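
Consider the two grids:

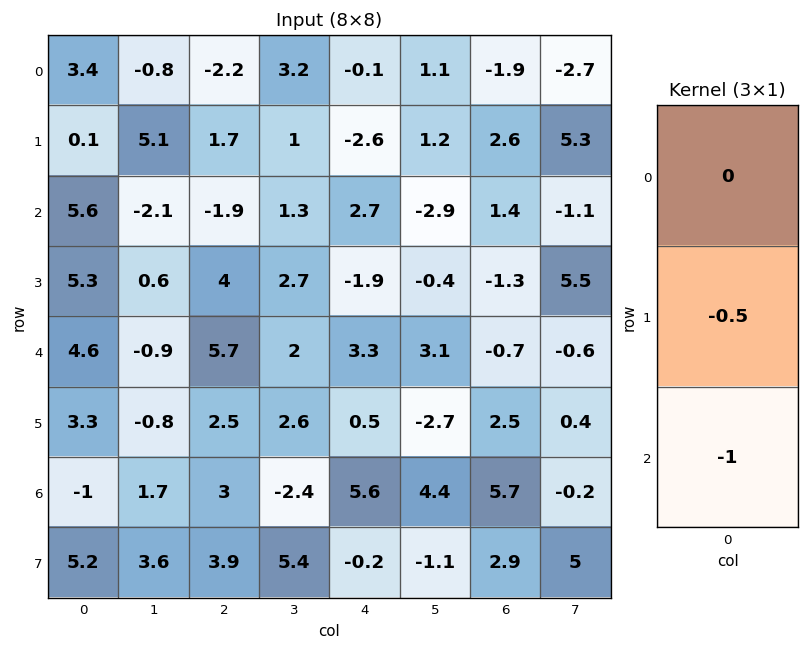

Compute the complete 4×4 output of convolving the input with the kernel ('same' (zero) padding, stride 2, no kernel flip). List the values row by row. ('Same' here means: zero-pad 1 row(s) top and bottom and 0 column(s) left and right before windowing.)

-1.8 -0.6 2.65 -1.65
-8.1 -3.05 0.55 0.6
-5.6 -5.35 -2.15 -2.15
-4.7 -5.4 -2.6 -5.75

Output[0,0]: The receptive field on the zero-padded input at this output position is [0 / 3.4 / 0.1]. Elementwise product with the kernel and sum: 3.4·-0.5 + 0.1·-1.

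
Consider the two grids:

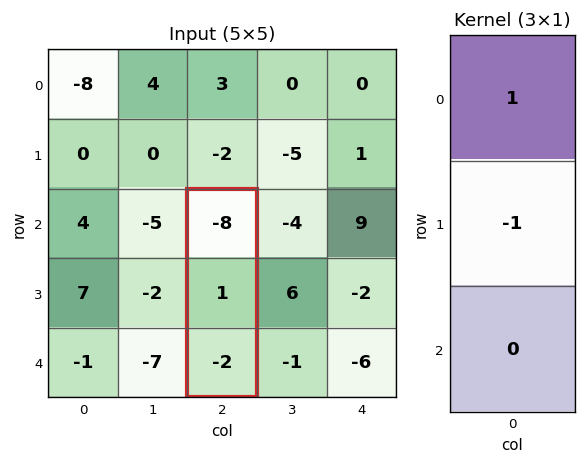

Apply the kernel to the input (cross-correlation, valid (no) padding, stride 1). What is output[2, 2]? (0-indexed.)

The receptive field on the input at this output position is [-8 / 1 / -2]. Elementwise product with the kernel and sum: -8·1 + 1·-1.

-9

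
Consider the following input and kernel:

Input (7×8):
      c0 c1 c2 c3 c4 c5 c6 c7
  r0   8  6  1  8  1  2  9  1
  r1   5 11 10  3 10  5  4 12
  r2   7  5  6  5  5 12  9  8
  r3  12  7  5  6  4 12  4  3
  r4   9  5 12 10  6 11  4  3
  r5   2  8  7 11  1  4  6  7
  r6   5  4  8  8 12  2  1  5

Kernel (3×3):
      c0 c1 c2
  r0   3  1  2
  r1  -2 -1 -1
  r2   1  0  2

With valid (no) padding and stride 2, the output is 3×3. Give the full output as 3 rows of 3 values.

20 -4 17
35 37 35
58 64 39

Output[0,0]: The receptive field on the input at this output position is [8 6 1 / 5 11 10 / 7 5 6]. Elementwise product with the kernel and sum: 8·3 + 6·1 + 1·2 + 5·-2 + 11·-1 + 10·-1 + 7·1 + 6·2.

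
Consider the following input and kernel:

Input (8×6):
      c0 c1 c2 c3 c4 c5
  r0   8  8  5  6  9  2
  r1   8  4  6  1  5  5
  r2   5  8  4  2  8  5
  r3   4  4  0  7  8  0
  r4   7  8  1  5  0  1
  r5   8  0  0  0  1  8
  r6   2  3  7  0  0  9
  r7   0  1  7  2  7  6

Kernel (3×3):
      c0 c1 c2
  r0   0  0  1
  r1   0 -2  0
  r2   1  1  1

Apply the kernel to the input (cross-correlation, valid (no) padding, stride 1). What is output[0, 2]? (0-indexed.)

The receptive field on the input at this output position is [5 6 9 / 6 1 5 / 4 2 8]. Elementwise product with the kernel and sum: 9·1 + 1·-2 + 4·1 + 2·1 + 8·1.

21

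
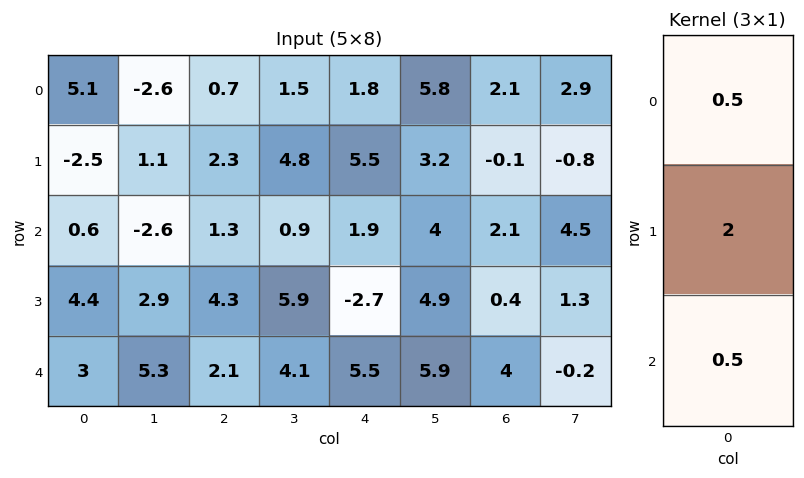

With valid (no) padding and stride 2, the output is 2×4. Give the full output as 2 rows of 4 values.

-2.15 5.6 12.85 1.9
10.6 10.3 -1.7 3.85

Output[0,0]: The receptive field on the input at this output position is [5.1 / -2.5 / 0.6]. Elementwise product with the kernel and sum: 5.1·0.5 + -2.5·2 + 0.6·0.5.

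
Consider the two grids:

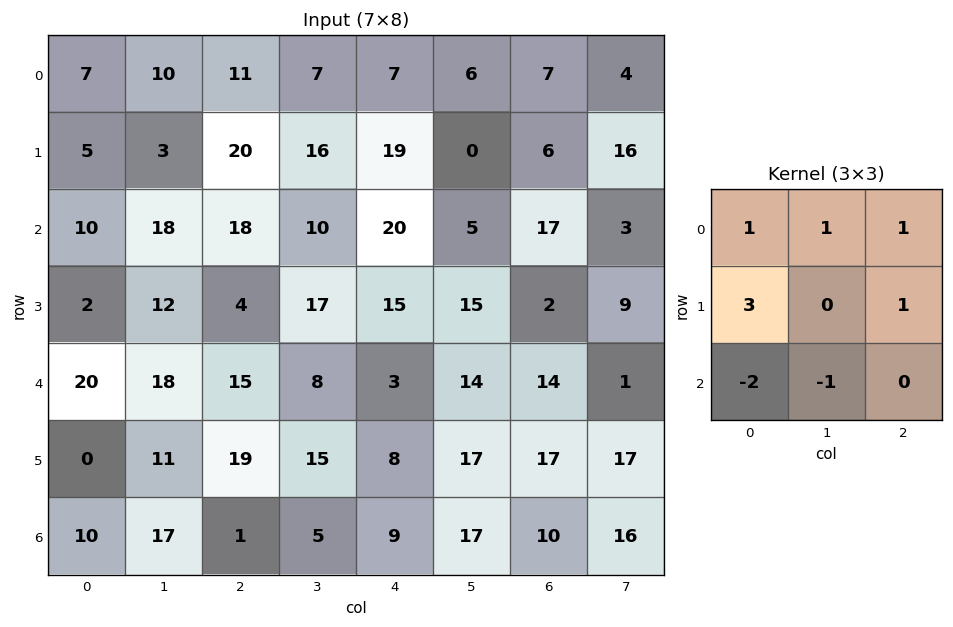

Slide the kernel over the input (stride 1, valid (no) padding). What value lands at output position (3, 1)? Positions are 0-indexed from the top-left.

The receptive field on the input at this output position is [12 4 17 / 18 15 8 / 11 19 15]. Elementwise product with the kernel and sum: 12·1 + 4·1 + 17·1 + 18·3 + 8·1 + 11·-2 + 19·-1.

54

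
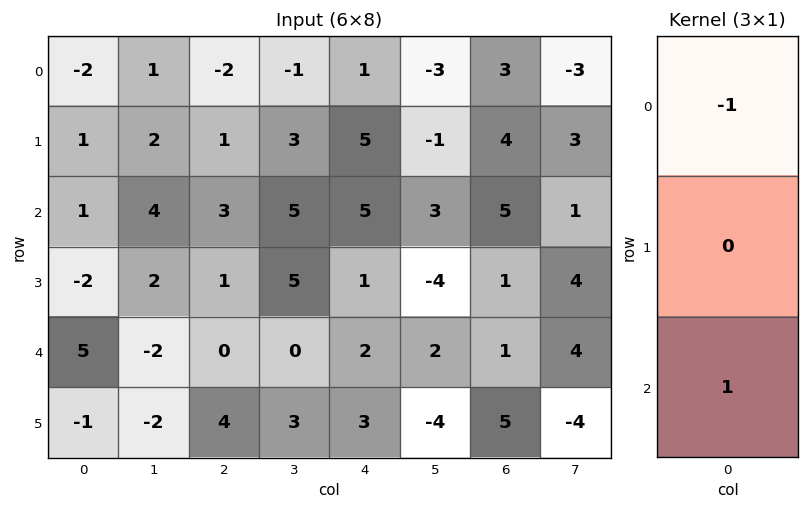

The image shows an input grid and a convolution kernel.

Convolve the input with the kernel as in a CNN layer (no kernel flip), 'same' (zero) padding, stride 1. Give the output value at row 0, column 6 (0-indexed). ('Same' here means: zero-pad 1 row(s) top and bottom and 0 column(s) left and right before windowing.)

The receptive field on the zero-padded input at this output position is [0 / 3 / 4]. Elementwise product with the kernel and sum: 0·-1 + 4·1.

4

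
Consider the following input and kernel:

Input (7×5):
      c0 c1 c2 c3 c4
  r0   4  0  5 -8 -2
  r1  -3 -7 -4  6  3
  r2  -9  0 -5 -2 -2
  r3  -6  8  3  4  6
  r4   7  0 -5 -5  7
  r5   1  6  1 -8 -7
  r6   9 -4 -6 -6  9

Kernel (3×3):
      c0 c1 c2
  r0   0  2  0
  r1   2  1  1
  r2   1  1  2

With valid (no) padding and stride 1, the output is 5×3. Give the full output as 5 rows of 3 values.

Output[0,0]: The receptive field on the input at this output position is [4 0 5 / -3 -7 -4 / -9 0 -5]. Elementwise product with the kernel and sum: 0·2 + -3·2 + -7·1 + -4·1 + -9·1 + 0·1 + -5·2.

-36 -11 -26
-29 4 17
-4 -2 16
34 -13 -21
2 -27 -17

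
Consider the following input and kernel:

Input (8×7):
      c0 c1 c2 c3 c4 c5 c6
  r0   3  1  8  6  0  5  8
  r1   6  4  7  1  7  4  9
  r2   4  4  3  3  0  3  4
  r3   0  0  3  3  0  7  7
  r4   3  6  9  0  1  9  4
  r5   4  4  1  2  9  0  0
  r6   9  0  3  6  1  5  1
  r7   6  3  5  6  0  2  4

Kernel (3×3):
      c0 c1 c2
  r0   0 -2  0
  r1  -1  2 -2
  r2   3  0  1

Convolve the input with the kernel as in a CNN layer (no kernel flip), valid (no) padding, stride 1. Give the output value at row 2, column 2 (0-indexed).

The receptive field on the input at this output position is [3 3 0 / 3 3 0 / 9 0 1]. Elementwise product with the kernel and sum: 3·-2 + 3·-1 + 3·2 + 0·-2 + 9·3 + 1·1.

25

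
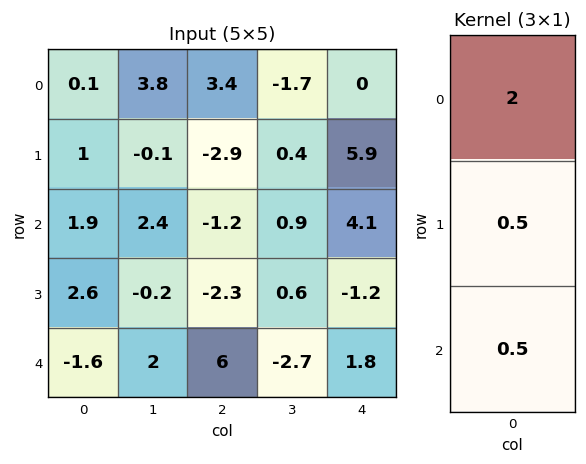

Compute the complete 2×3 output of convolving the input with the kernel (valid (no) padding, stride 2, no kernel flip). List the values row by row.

1.65 4.75 5
4.3 -0.55 8.5

Output[0,0]: The receptive field on the input at this output position is [0.1 / 1 / 1.9]. Elementwise product with the kernel and sum: 0.1·2 + 1·0.5 + 1.9·0.5.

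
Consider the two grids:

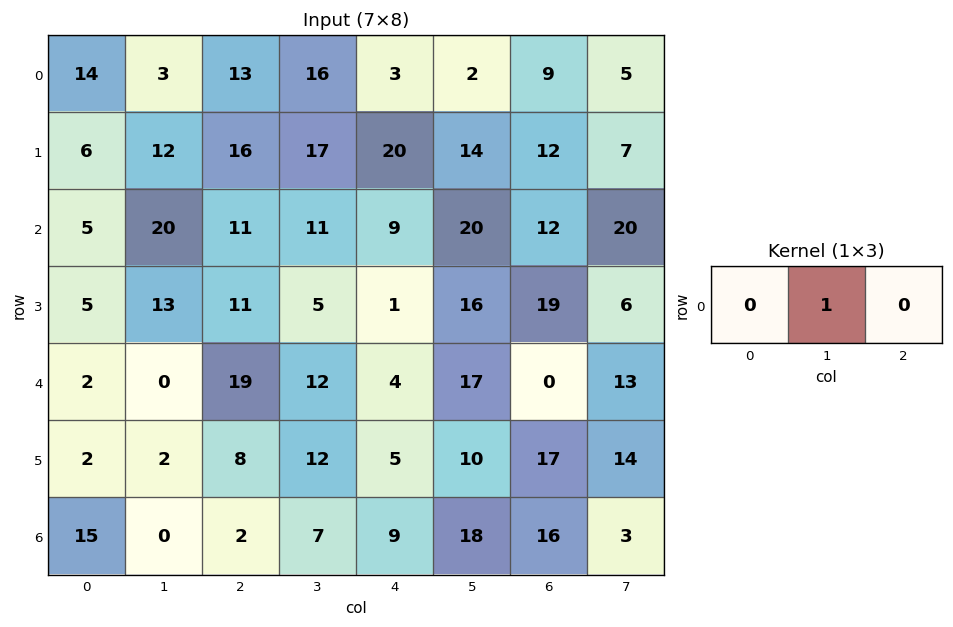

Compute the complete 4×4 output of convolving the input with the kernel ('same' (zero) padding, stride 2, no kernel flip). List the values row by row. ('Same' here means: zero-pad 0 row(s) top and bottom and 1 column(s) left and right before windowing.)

14 13 3 9
5 11 9 12
2 19 4 0
15 2 9 16

Output[0,0]: The receptive field on the zero-padded input at this output position is [0 14 3]. Elementwise product with the kernel and sum: 14·1.
Output[0,1]: The receptive field on the zero-padded input at this output position is [3 13 16]. Elementwise product with the kernel and sum: 13·1.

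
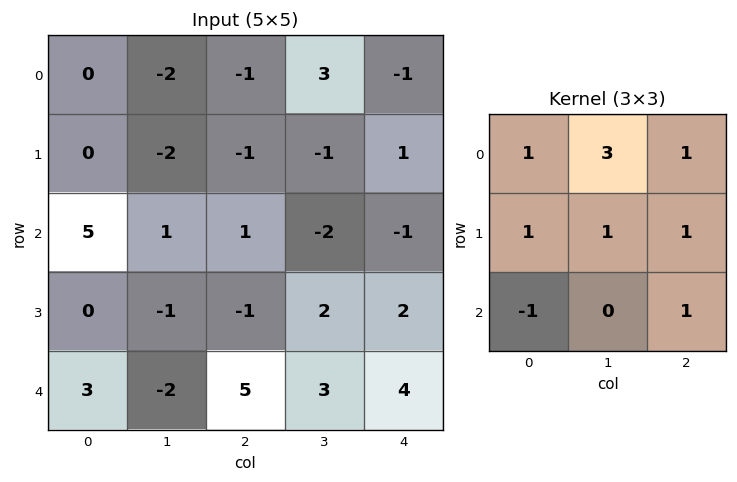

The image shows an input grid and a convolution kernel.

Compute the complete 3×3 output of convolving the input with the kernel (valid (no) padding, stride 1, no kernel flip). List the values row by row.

Output[0,0]: The receptive field on the input at this output position is [0 -2 -1 / 0 -2 -1 / 5 1 1]. Elementwise product with the kernel and sum: 0·1 + -2·3 + -1·1 + 0·1 + -2·1 + -1·1 + 5·-1 + 1·1.
Output[0,1]: The receptive field on the input at this output position is [-2 -1 3 / -2 -1 -1 / 1 1 -2]. Elementwise product with the kernel and sum: -2·1 + -1·3 + 3·1 + -2·1 + -1·1 + -1·1 + 1·-1 + -2·1.

-14 -9 4
-1 -3 -2
9 7 -4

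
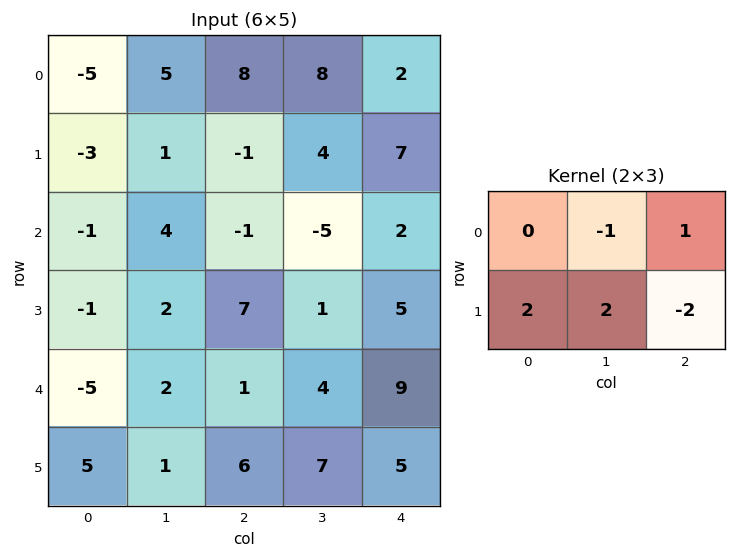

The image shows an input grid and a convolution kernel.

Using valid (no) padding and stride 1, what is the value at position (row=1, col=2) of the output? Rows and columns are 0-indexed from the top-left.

-13

The receptive field on the input at this output position is [-1 4 7 / -1 -5 2]. Elementwise product with the kernel and sum: 4·-1 + 7·1 + -1·2 + -5·2 + 2·-2.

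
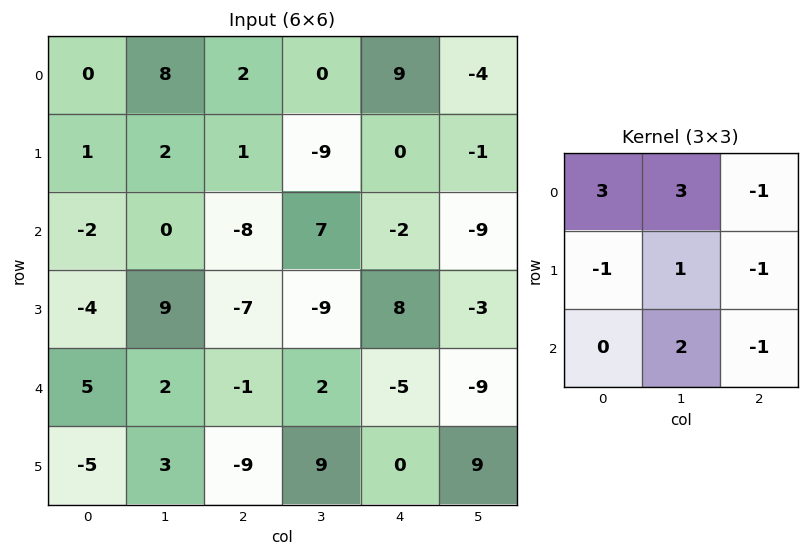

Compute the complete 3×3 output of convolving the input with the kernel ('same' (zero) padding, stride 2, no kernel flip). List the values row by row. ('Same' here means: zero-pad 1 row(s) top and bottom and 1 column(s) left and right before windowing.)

Output[0,0]: The receptive field on the zero-padded input at this output position is [0 0 0 / 0 0 8 / 0 1 2]. Elementwise product with the kernel and sum: 0·3 + 0·3 + 0·-1 + 0·-1 + 0·1 + 8·-1 + 1·2 + 2·-1.

-8 5 14
-18 -2 -7
-31 -17 -7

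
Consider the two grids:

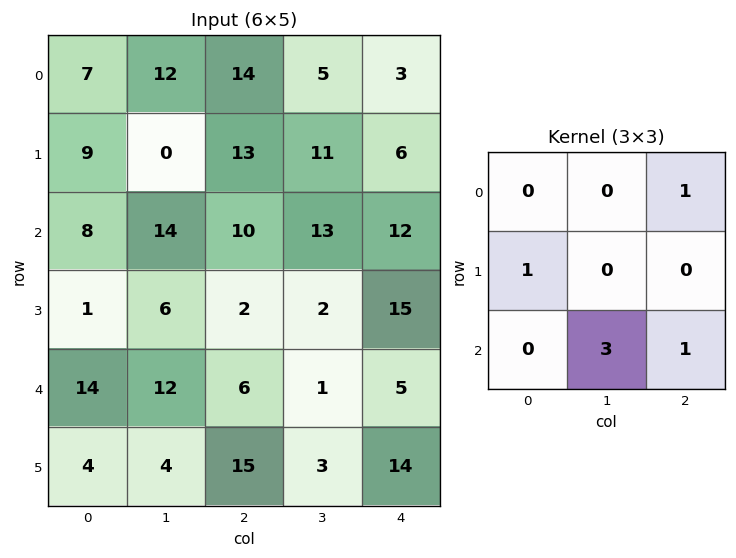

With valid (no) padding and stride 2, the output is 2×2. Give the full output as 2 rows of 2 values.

Output[0,0]: The receptive field on the input at this output position is [7 12 14 / 9 0 13 / 8 14 10]. Elementwise product with the kernel and sum: 14·1 + 9·1 + 14·3 + 10·1.
Output[0,1]: The receptive field on the input at this output position is [14 5 3 / 13 11 6 / 10 13 12]. Elementwise product with the kernel and sum: 3·1 + 13·1 + 13·3 + 12·1.

75 67
53 22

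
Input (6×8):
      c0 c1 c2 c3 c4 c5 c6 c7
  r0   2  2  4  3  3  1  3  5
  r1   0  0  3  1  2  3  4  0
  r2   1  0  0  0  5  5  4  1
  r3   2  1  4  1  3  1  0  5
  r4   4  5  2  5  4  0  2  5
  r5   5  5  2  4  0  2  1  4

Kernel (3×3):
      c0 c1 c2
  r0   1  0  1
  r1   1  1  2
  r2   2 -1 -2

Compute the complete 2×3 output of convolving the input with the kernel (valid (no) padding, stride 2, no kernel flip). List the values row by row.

14 5 16
11 7 17

Output[0,0]: The receptive field on the input at this output position is [2 2 4 / 0 0 3 / 1 0 0]. Elementwise product with the kernel and sum: 2·1 + 4·1 + 0·1 + 0·1 + 3·2 + 1·2 + 0·-1 + 0·-2.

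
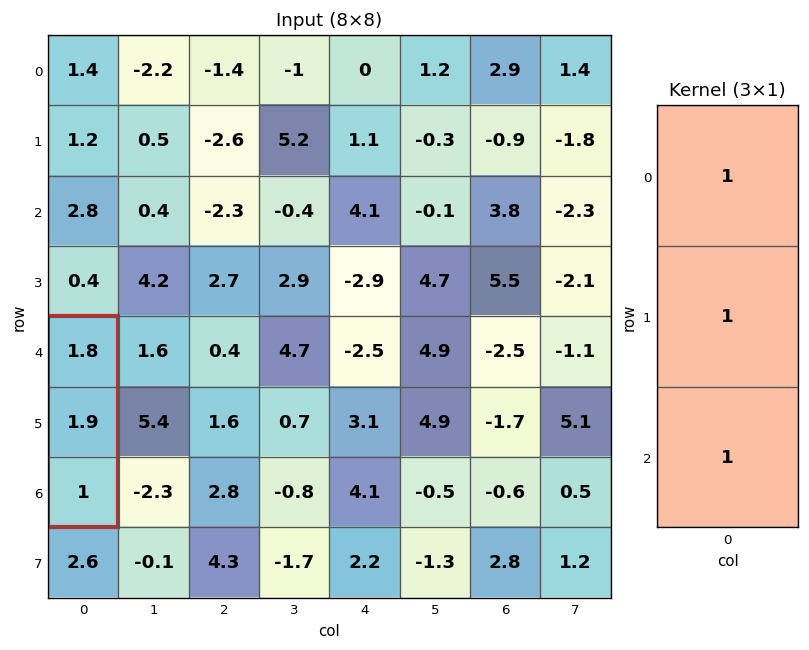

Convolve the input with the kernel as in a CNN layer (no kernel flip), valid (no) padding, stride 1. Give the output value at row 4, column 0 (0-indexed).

The receptive field on the input at this output position is [1.8 / 1.9 / 1]. Elementwise product with the kernel and sum: 1.8·1 + 1.9·1 + 1·1.

4.7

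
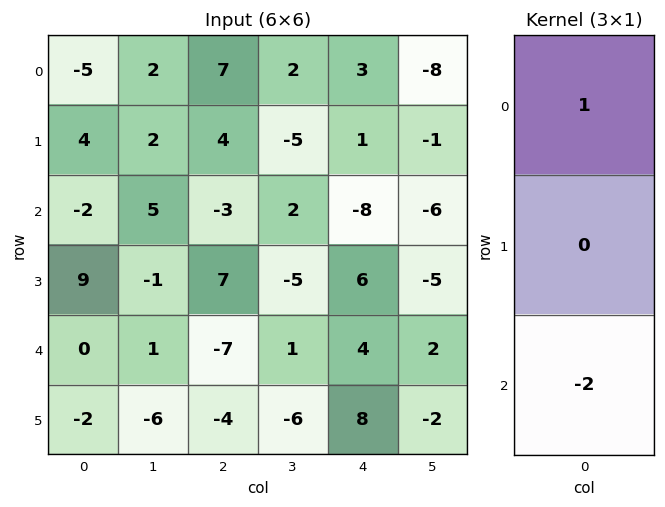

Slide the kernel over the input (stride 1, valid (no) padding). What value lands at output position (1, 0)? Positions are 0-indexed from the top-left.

-14

The receptive field on the input at this output position is [4 / -2 / 9]. Elementwise product with the kernel and sum: 4·1 + 9·-2.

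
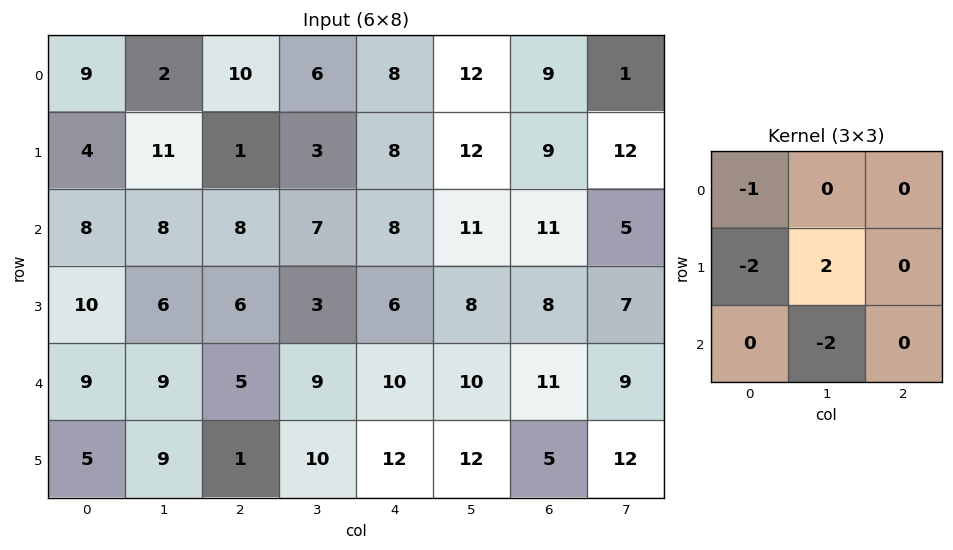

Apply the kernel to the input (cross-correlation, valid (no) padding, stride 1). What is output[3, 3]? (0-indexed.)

-25

The receptive field on the input at this output position is [3 6 8 / 9 10 10 / 10 12 12]. Elementwise product with the kernel and sum: 3·-1 + 9·-2 + 10·2 + 12·-2.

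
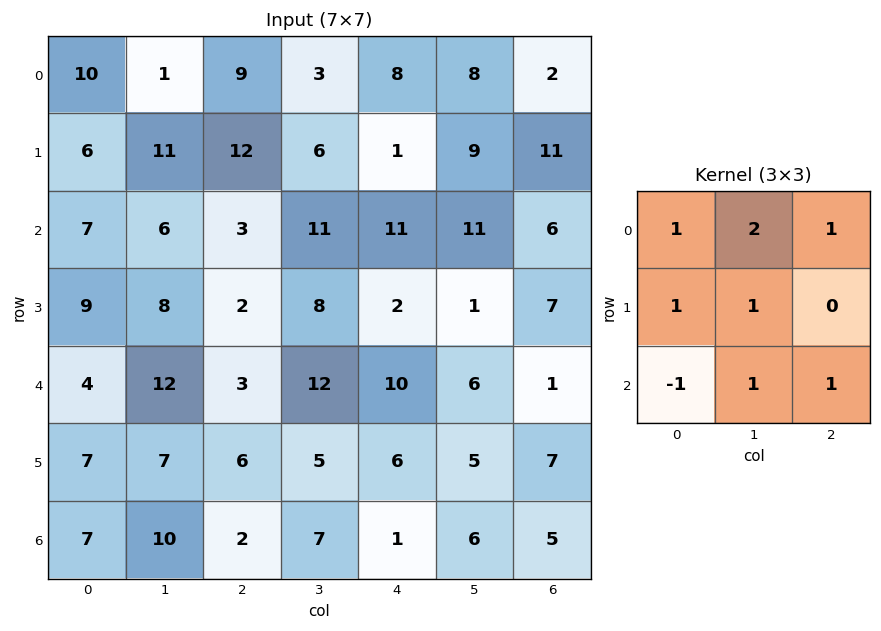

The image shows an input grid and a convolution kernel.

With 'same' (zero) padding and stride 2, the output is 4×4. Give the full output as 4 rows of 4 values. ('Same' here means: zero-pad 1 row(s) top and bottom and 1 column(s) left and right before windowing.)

27 17 15 12
47 52 34 54
44 39 41 24
28 36 30 30

Output[0,0]: The receptive field on the zero-padded input at this output position is [0 0 0 / 0 10 1 / 0 6 11]. Elementwise product with the kernel and sum: 0·1 + 0·2 + 0·1 + 0·1 + 10·1 + 0·-1 + 6·1 + 11·1.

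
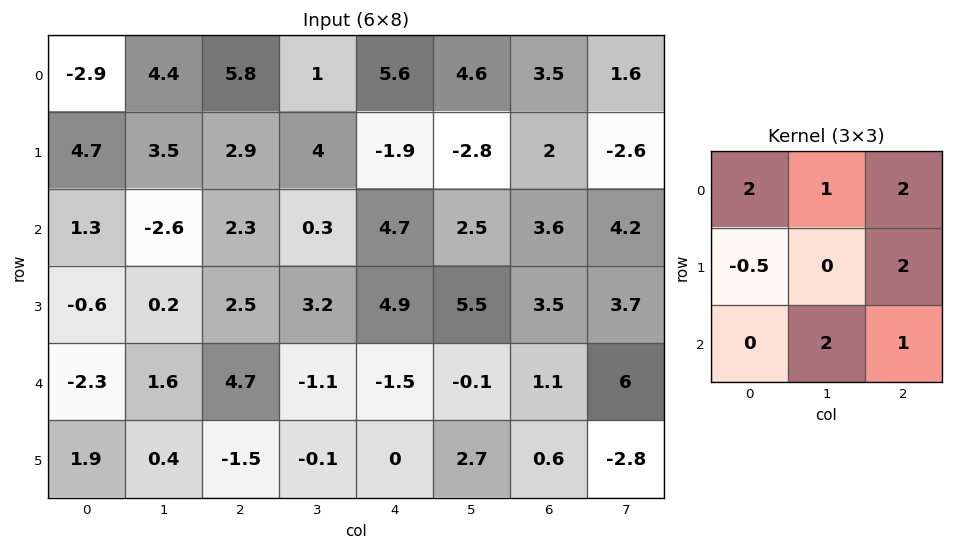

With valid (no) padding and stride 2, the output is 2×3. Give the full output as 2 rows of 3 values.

10.75 23.85 36.35
17.8 19.15 24.55

Output[0,0]: The receptive field on the input at this output position is [-2.9 4.4 5.8 / 4.7 3.5 2.9 / 1.3 -2.6 2.3]. Elementwise product with the kernel and sum: -2.9·2 + 4.4·1 + 5.8·2 + 4.7·-0.5 + 2.9·2 + -2.6·2 + 2.3·1.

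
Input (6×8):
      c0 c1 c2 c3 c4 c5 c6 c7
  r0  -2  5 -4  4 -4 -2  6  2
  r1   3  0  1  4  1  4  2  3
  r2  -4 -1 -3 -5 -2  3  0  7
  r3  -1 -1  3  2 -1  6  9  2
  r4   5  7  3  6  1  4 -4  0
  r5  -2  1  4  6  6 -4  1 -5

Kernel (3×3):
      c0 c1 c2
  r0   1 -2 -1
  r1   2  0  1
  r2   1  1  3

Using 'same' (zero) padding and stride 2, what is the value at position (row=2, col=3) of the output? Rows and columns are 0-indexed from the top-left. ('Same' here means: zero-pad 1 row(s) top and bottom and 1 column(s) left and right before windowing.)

-24

The receptive field on the zero-padded input at this output position is [6 9 2 / 4 -4 0 / -4 1 -5]. Elementwise product with the kernel and sum: 6·1 + 9·-2 + 2·-1 + 4·2 + 0·1 + -4·1 + 1·1 + -5·3.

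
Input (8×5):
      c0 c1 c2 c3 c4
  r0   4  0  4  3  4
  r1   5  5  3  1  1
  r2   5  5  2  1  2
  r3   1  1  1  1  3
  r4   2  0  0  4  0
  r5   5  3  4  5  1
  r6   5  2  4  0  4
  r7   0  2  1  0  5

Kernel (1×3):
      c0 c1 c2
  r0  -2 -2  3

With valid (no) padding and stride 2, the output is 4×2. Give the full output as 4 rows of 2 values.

4 -2
-14 0
-4 -8
-2 4

Output[0,0]: The receptive field on the input at this output position is [4 0 4]. Elementwise product with the kernel and sum: 4·-2 + 0·-2 + 4·3.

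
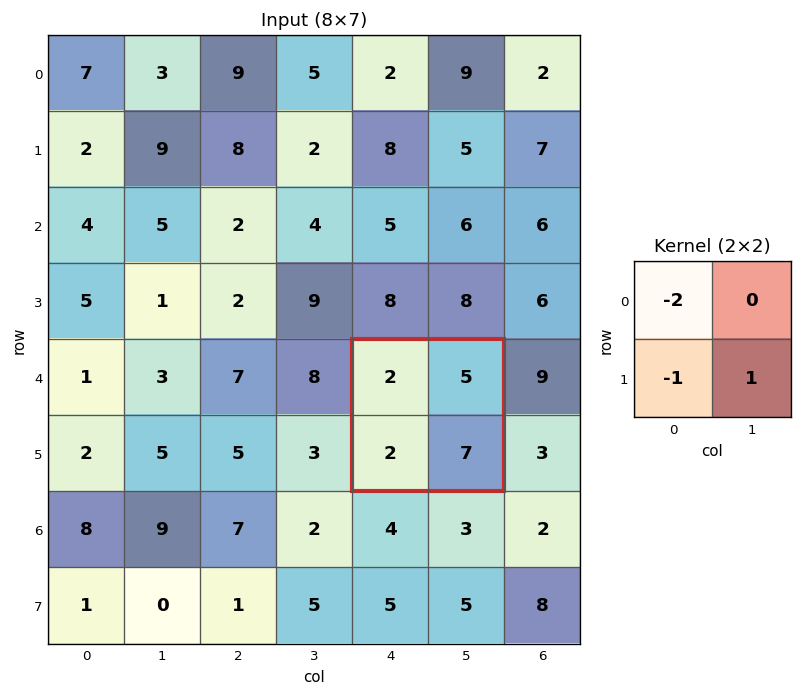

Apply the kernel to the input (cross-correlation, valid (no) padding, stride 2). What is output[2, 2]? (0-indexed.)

1

The receptive field on the input at this output position is [2 5 / 2 7]. Elementwise product with the kernel and sum: 2·-2 + 2·-1 + 7·1.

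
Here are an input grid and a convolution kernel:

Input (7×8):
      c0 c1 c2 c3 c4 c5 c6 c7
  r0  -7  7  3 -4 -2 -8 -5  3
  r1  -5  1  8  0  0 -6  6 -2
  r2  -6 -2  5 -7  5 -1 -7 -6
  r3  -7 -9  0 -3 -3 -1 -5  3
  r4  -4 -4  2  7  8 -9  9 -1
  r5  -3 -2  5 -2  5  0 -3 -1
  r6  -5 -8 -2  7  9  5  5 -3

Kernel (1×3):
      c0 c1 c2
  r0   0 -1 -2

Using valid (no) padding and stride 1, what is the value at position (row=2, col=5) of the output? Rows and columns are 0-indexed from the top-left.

The receptive field on the input at this output position is [-1 -7 -6]. Elementwise product with the kernel and sum: -7·-1 + -6·-2.

19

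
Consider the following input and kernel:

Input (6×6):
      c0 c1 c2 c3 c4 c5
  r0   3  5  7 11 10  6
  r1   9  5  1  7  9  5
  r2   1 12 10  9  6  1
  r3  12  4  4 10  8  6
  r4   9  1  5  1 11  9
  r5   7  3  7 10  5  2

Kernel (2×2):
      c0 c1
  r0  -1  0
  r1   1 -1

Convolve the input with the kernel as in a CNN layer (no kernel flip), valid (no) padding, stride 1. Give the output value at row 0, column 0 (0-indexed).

The receptive field on the input at this output position is [3 5 / 9 5]. Elementwise product with the kernel and sum: 3·-1 + 9·1 + 5·-1.

1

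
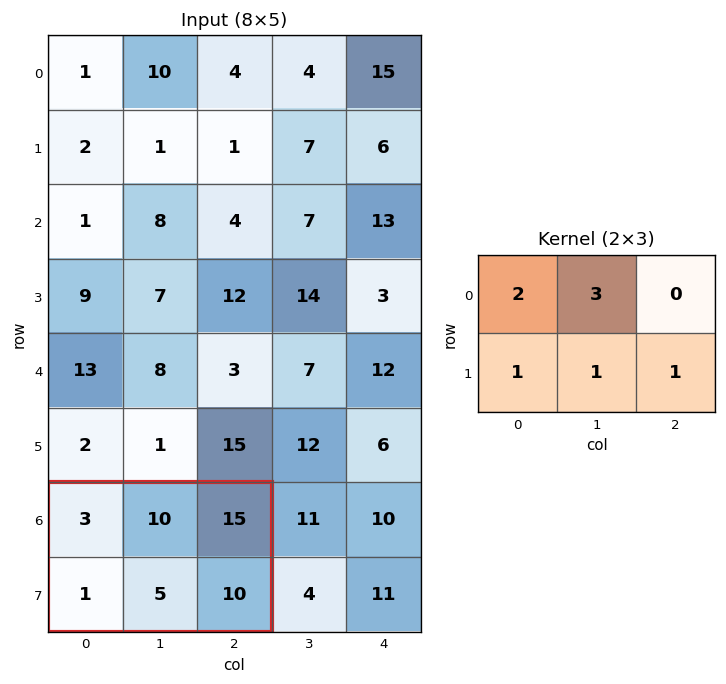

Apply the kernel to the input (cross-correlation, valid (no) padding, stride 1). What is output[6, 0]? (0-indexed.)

The receptive field on the input at this output position is [3 10 15 / 1 5 10]. Elementwise product with the kernel and sum: 3·2 + 10·3 + 1·1 + 5·1 + 10·1.

52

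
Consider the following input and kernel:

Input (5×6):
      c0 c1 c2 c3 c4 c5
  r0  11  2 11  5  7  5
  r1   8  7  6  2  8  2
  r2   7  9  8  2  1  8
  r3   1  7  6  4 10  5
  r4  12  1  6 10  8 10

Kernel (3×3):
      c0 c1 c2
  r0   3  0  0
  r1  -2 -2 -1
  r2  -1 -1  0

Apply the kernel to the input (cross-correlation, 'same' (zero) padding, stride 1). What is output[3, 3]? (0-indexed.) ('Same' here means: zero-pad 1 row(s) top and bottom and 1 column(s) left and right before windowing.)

The receptive field on the zero-padded input at this output position is [8 2 1 / 6 4 10 / 6 10 8]. Elementwise product with the kernel and sum: 8·3 + 6·-2 + 4·-2 + 10·-1 + 6·-1 + 10·-1.

-22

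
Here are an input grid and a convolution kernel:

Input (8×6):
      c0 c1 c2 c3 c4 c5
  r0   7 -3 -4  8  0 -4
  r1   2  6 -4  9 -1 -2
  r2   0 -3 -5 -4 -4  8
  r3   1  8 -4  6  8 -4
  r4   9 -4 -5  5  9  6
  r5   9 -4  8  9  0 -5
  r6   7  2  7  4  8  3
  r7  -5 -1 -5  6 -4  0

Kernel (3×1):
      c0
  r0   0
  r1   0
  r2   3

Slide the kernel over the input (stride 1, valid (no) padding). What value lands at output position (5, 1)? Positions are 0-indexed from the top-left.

The receptive field on the input at this output position is [-4 / 2 / -1]. Elementwise product with the kernel and sum: -1·3.

-3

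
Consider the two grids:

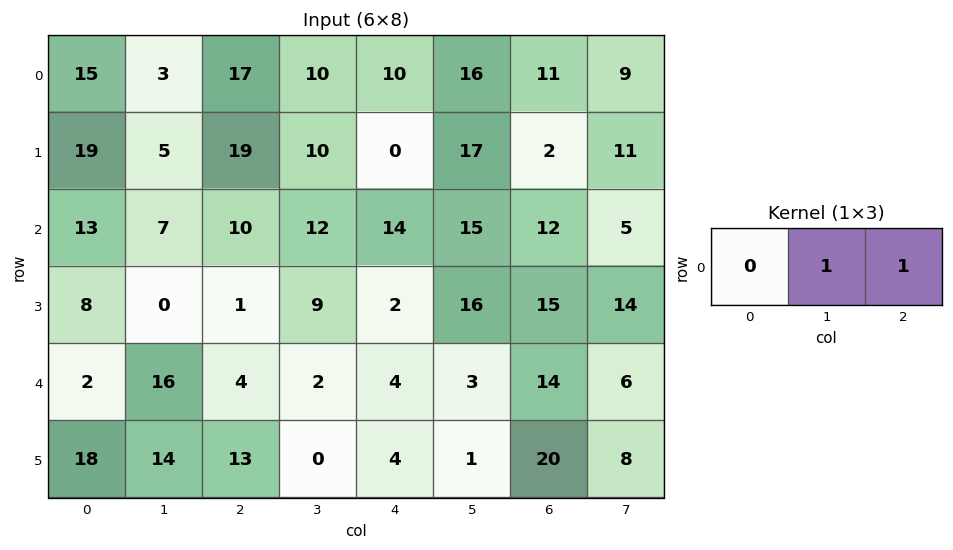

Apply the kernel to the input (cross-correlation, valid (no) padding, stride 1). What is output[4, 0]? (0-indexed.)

20

The receptive field on the input at this output position is [2 16 4]. Elementwise product with the kernel and sum: 16·1 + 4·1.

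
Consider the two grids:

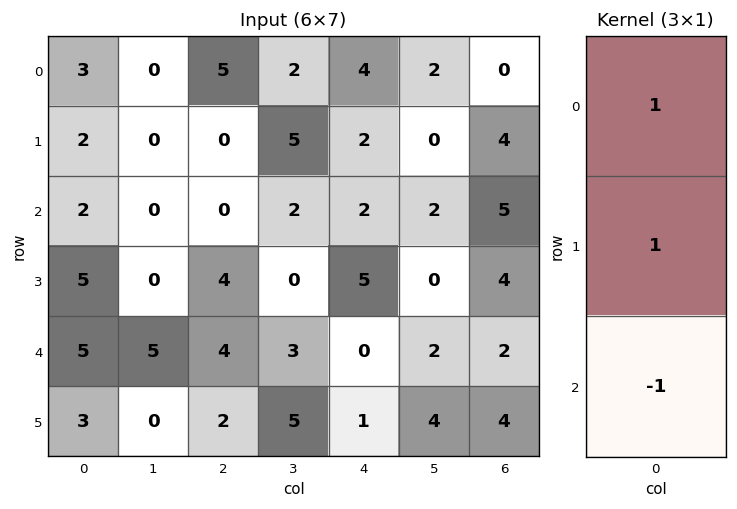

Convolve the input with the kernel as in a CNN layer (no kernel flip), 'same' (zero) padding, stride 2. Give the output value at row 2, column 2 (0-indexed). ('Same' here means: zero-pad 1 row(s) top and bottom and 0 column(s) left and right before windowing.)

4

The receptive field on the zero-padded input at this output position is [5 / 0 / 1]. Elementwise product with the kernel and sum: 5·1 + 0·1 + 1·-1.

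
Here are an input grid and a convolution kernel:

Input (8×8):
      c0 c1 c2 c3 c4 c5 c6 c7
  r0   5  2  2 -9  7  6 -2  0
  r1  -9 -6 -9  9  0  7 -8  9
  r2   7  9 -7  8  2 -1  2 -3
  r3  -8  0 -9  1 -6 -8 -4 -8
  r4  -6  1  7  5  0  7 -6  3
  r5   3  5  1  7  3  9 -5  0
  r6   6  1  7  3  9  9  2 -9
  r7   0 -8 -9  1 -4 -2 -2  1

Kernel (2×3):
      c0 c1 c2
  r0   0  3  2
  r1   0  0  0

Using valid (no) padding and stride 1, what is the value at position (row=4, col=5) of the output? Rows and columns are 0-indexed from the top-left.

-12

The receptive field on the input at this output position is [7 -6 3 / 9 -5 0]. Elementwise product with the kernel and sum: -6·3 + 3·2.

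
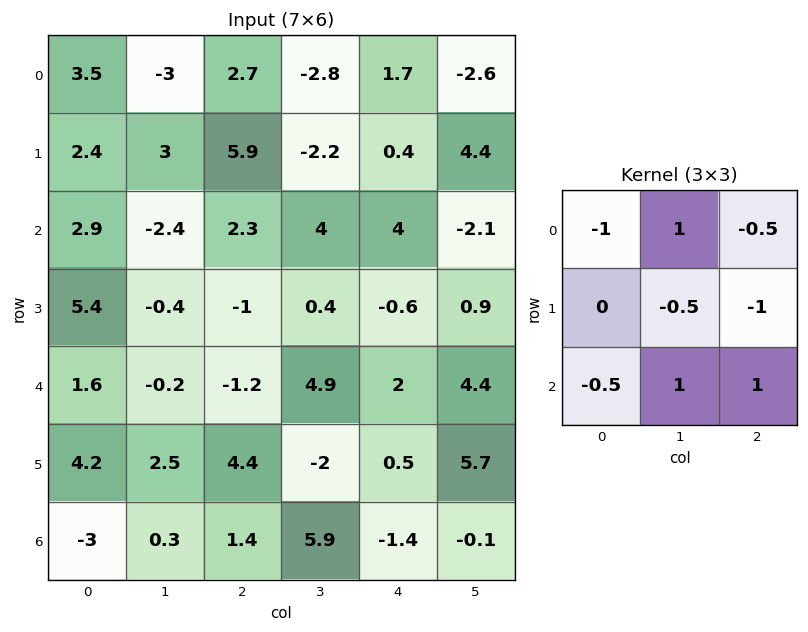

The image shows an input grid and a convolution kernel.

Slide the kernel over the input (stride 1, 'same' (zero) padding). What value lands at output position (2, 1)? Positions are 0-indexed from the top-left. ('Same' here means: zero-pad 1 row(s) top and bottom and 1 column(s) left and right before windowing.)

-7.55

The receptive field on the zero-padded input at this output position is [2.4 3 5.9 / 2.9 -2.4 2.3 / 5.4 -0.4 -1]. Elementwise product with the kernel and sum: 2.4·-1 + 3·1 + 5.9·-0.5 + -2.4·-0.5 + 2.3·-1 + 5.4·-0.5 + -0.4·1 + -1·1.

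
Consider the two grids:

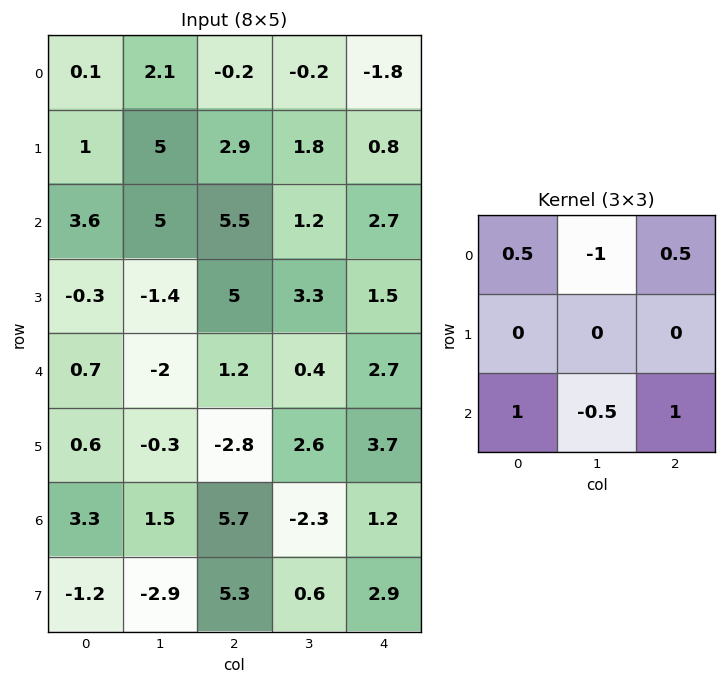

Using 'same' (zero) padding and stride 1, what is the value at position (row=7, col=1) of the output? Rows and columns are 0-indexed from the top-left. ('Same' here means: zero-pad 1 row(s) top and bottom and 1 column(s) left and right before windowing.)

The receptive field on the zero-padded input at this output position is [3.3 1.5 5.7 / -1.2 -2.9 5.3 / 0 0 0]. Elementwise product with the kernel and sum: 3.3·0.5 + 1.5·-1 + 5.7·0.5 + 0·1 + 0·-0.5 + 0·1.

3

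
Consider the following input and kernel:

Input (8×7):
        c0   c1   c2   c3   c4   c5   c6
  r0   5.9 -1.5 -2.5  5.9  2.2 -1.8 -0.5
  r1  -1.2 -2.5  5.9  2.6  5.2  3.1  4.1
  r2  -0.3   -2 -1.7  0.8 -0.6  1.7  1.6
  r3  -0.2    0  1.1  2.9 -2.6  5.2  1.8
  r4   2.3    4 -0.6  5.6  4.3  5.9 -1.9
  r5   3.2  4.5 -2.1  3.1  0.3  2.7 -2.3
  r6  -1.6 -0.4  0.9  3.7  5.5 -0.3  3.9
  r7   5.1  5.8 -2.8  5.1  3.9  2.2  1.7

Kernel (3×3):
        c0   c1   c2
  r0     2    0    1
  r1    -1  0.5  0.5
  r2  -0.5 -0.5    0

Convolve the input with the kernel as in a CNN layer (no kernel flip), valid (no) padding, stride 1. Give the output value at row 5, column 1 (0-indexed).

13.3

The receptive field on the input at this output position is [4.5 -2.1 3.1 / -0.4 0.9 3.7 / 5.8 -2.8 5.1]. Elementwise product with the kernel and sum: 4.5·2 + 3.1·1 + -0.4·-1 + 0.9·0.5 + 3.7·0.5 + 5.8·-0.5 + -2.8·-0.5.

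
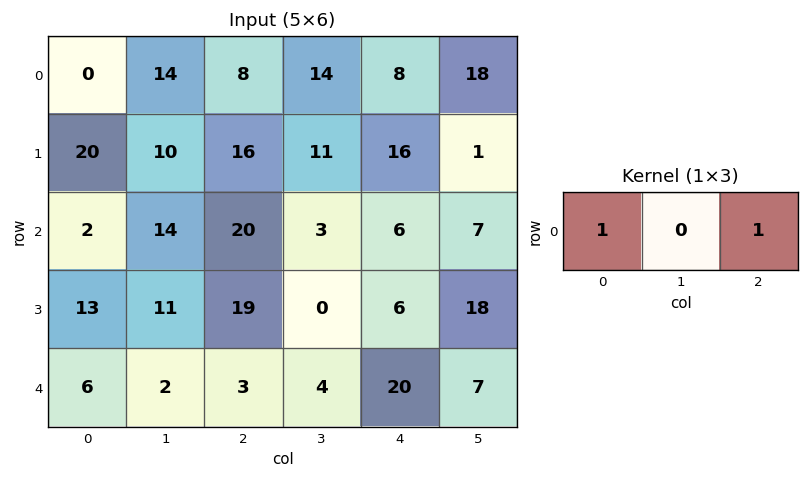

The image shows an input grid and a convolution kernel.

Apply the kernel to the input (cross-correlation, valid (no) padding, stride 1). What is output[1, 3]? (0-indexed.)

12

The receptive field on the input at this output position is [11 16 1]. Elementwise product with the kernel and sum: 11·1 + 1·1.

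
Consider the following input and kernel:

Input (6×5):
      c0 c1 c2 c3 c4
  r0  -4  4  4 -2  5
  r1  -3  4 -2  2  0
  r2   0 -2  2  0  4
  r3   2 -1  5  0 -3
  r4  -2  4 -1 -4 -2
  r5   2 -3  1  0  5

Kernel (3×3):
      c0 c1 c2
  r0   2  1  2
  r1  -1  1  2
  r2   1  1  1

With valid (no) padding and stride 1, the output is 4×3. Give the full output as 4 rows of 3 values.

Output[0,0]: The receptive field on the input at this output position is [-4 4 4 / -3 4 -2 / 0 -2 2]. Elementwise product with the kernel and sum: -4·2 + 4·1 + 4·2 + -3·-1 + 4·1 + -2·2 + 0·1 + -2·1 + 2·1.

7 6 26
2 18 6
10 3 -6
17 -12 3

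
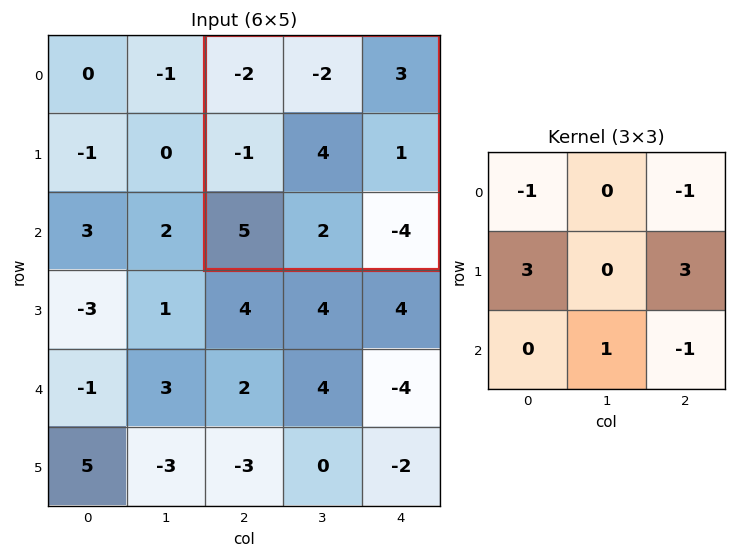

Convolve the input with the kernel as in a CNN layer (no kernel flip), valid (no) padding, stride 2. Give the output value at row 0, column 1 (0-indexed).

5

The receptive field on the input at this output position is [-2 -2 3 / -1 4 1 / 5 2 -4]. Elementwise product with the kernel and sum: -2·-1 + 3·-1 + -1·3 + 1·3 + 2·1 + -4·-1.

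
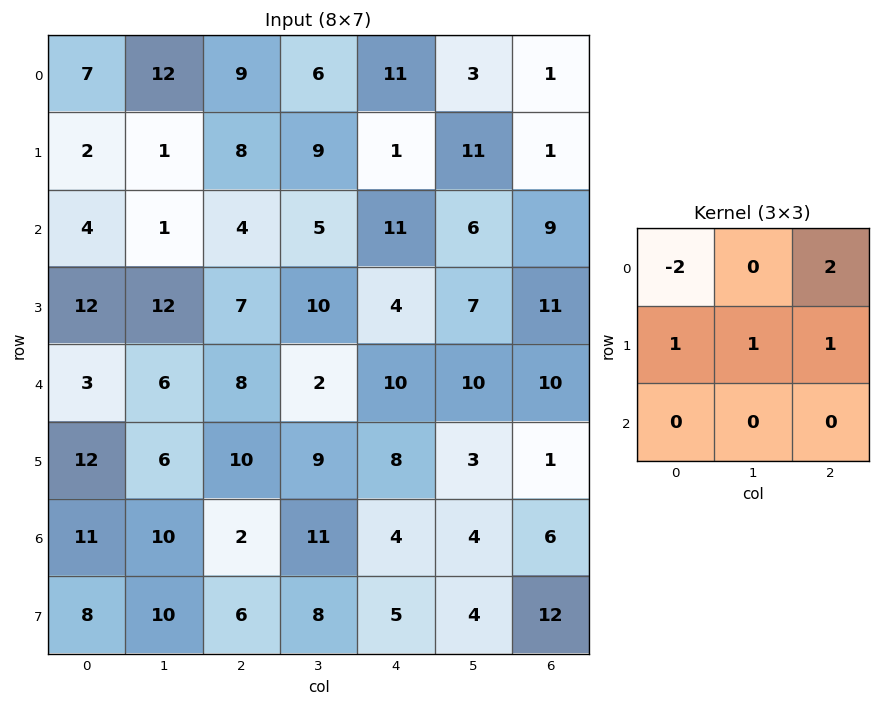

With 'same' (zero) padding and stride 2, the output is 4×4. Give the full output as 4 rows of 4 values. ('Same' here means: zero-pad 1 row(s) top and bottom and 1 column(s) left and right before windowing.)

19 27 20 4
7 26 26 -7
33 12 16 6
33 29 7 4

Output[0,0]: The receptive field on the zero-padded input at this output position is [0 0 0 / 0 7 12 / 0 2 1]. Elementwise product with the kernel and sum: 0·-2 + 0·2 + 0·1 + 7·1 + 12·1.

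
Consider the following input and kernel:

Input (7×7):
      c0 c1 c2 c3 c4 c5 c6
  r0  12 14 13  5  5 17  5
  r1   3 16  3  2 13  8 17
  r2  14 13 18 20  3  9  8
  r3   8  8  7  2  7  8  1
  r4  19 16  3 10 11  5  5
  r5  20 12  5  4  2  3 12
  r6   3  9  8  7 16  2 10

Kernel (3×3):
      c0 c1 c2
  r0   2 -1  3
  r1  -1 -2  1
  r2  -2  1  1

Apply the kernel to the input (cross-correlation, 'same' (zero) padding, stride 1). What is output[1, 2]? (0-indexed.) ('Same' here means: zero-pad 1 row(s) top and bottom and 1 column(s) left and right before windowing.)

The receptive field on the zero-padded input at this output position is [14 13 5 / 16 3 2 / 13 18 20]. Elementwise product with the kernel and sum: 14·2 + 13·-1 + 5·3 + 16·-1 + 3·-2 + 2·1 + 13·-2 + 18·1 + 20·1.

22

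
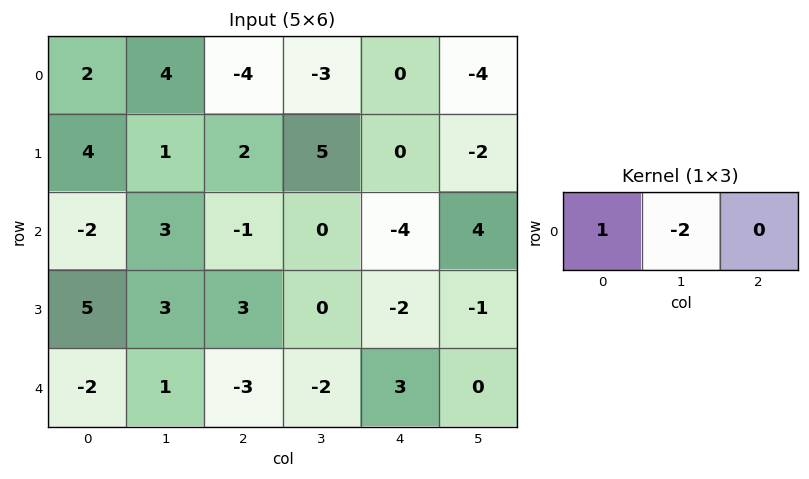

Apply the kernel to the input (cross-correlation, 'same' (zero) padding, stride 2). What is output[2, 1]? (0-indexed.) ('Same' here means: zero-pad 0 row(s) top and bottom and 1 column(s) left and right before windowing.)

The receptive field on the zero-padded input at this output position is [1 -3 -2]. Elementwise product with the kernel and sum: 1·1 + -3·-2.

7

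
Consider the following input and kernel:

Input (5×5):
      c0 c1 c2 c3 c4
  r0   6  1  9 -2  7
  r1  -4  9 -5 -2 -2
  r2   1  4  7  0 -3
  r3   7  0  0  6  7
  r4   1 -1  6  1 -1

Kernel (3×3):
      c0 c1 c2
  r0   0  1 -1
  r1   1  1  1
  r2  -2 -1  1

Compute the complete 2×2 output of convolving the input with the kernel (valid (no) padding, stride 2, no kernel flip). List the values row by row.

Output[0,0]: The receptive field on the input at this output position is [6 1 9 / -4 9 -5 / 1 4 7]. Elementwise product with the kernel and sum: 1·1 + 9·-1 + -4·1 + 9·1 + -5·1 + 1·-2 + 4·-1 + 7·1.

-7 -35
9 2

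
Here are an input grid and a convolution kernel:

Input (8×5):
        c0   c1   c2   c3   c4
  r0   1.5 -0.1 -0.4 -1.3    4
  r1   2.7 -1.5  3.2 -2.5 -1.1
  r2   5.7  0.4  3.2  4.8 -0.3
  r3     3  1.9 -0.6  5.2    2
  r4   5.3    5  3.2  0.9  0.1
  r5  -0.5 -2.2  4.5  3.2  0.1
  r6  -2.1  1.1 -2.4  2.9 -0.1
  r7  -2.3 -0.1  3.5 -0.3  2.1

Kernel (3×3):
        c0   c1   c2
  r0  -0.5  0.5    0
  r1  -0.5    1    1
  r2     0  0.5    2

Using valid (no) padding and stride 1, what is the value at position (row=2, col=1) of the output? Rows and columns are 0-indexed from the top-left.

The receptive field on the input at this output position is [0.4 3.2 4.8 / 1.9 -0.6 5.2 / 5 3.2 0.9]. Elementwise product with the kernel and sum: 0.4·-0.5 + 3.2·0.5 + 1.9·-0.5 + -0.6·1 + 5.2·1 + 3.2·0.5 + 0.9·2.

8.45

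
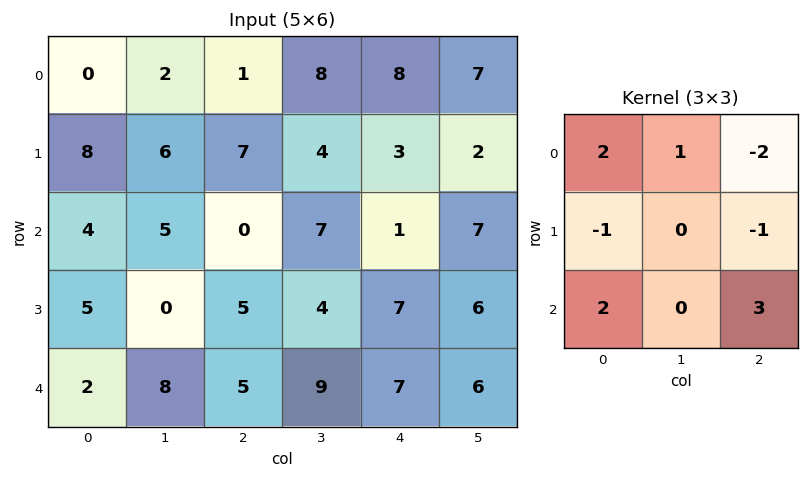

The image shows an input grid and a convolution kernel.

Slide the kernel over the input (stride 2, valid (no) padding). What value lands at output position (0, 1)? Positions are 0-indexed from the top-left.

-13

The receptive field on the input at this output position is [1 8 8 / 7 4 3 / 0 7 1]. Elementwise product with the kernel and sum: 1·2 + 8·1 + 8·-2 + 7·-1 + 3·-1 + 0·2 + 1·3.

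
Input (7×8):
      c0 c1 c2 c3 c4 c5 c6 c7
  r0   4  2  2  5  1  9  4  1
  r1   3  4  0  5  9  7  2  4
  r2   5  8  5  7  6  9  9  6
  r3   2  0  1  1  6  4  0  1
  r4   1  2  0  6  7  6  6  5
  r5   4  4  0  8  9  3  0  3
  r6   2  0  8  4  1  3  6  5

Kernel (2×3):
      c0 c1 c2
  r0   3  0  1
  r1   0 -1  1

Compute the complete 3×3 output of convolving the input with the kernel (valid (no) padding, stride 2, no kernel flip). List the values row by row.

Output[0,0]: The receptive field on the input at this output position is [4 2 2 / 3 4 0]. Elementwise product with the kernel and sum: 4·3 + 2·1 + 4·-1 + 0·1.
Output[0,1]: The receptive field on the input at this output position is [2 5 1 / 0 5 9]. Elementwise product with the kernel and sum: 2·3 + 1·1 + 5·-1 + 9·1.

10 11 2
21 26 23
-1 8 24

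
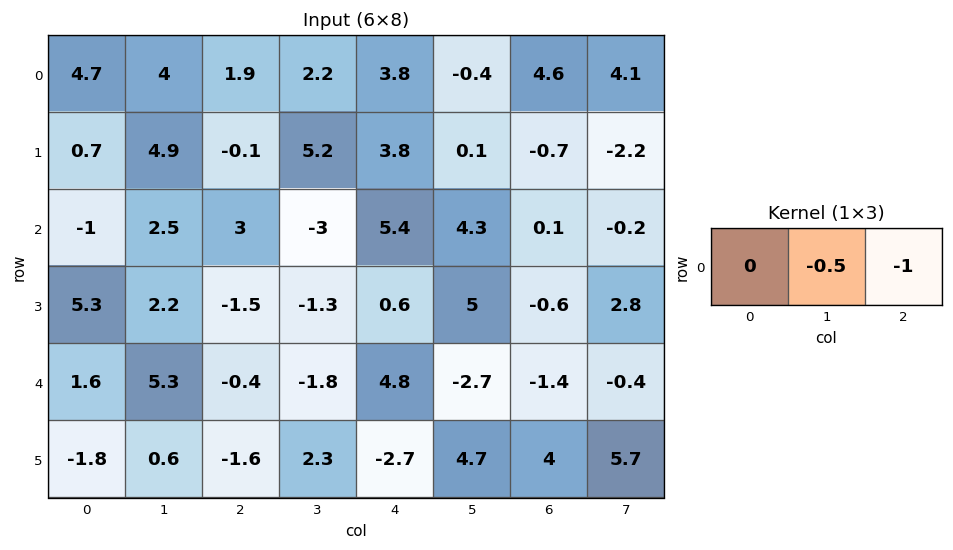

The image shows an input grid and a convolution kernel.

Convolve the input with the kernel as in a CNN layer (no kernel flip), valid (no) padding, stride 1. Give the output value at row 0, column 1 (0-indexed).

The receptive field on the input at this output position is [4 1.9 2.2]. Elementwise product with the kernel and sum: 1.9·-0.5 + 2.2·-1.

-3.15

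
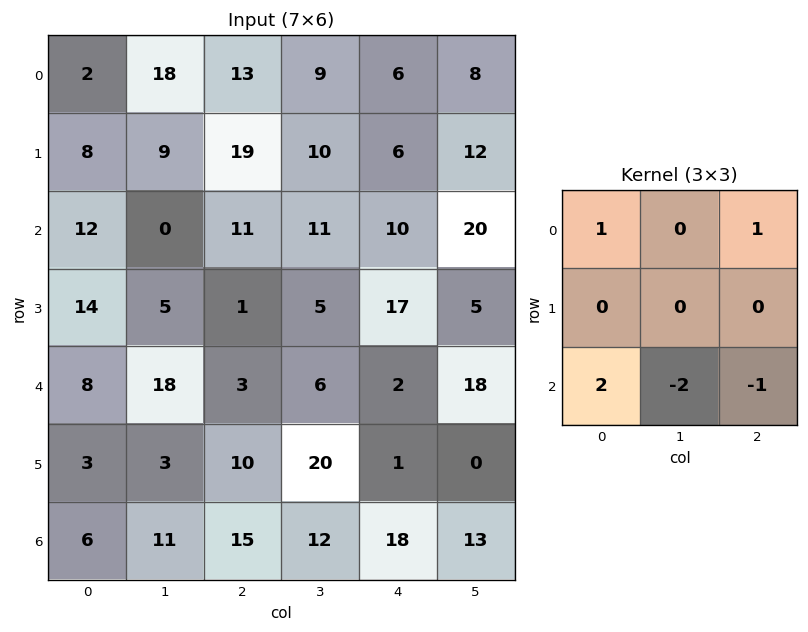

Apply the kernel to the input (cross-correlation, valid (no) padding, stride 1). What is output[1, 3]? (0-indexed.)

The receptive field on the input at this output position is [10 6 12 / 11 10 20 / 5 17 5]. Elementwise product with the kernel and sum: 10·1 + 12·1 + 5·2 + 17·-2 + 5·-1.

-7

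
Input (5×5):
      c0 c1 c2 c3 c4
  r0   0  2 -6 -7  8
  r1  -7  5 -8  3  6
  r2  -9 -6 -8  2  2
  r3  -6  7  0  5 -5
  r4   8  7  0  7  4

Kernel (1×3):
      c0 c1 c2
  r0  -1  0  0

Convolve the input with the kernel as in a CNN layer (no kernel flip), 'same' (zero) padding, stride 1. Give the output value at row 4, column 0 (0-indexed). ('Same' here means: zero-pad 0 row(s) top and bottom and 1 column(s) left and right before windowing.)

0

The receptive field on the zero-padded input at this output position is [0 8 7]. Elementwise product with the kernel and sum: 0·-1.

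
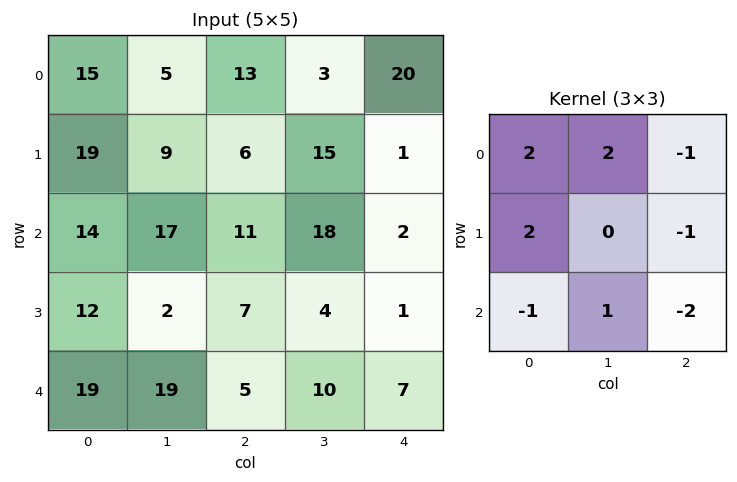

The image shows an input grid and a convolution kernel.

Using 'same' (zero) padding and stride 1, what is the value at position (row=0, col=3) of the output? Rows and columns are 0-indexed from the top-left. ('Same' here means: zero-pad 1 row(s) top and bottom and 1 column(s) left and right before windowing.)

The receptive field on the zero-padded input at this output position is [0 0 0 / 13 3 20 / 6 15 1]. Elementwise product with the kernel and sum: 0·2 + 0·2 + 0·-1 + 13·2 + 20·-1 + 6·-1 + 15·1 + 1·-2.

13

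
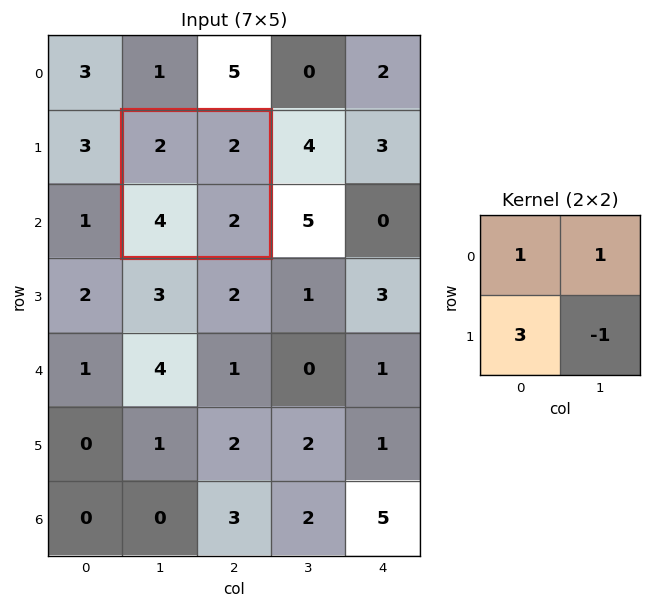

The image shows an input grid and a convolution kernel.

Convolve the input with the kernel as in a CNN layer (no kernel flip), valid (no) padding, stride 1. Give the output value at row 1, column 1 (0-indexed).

14

The receptive field on the input at this output position is [2 2 / 4 2]. Elementwise product with the kernel and sum: 2·1 + 2·1 + 4·3 + 2·-1.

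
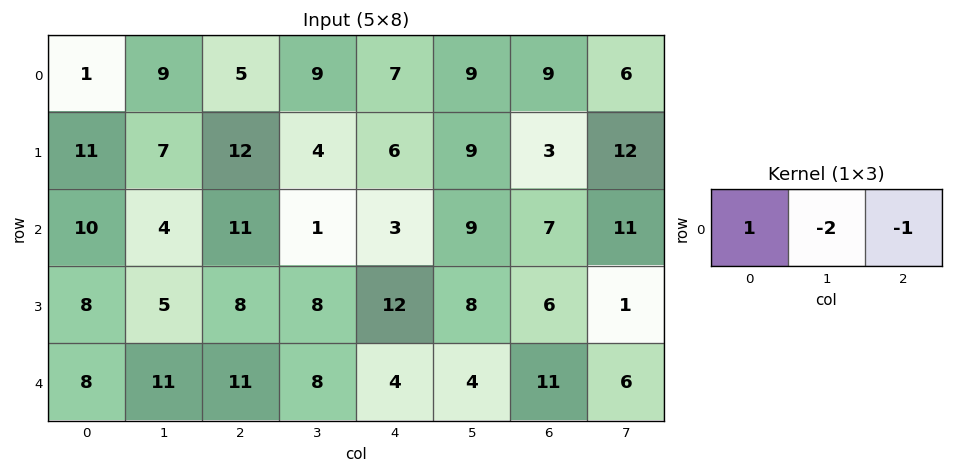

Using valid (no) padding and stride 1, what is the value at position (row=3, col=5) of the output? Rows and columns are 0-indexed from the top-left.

The receptive field on the input at this output position is [8 6 1]. Elementwise product with the kernel and sum: 8·1 + 6·-2 + 1·-1.

-5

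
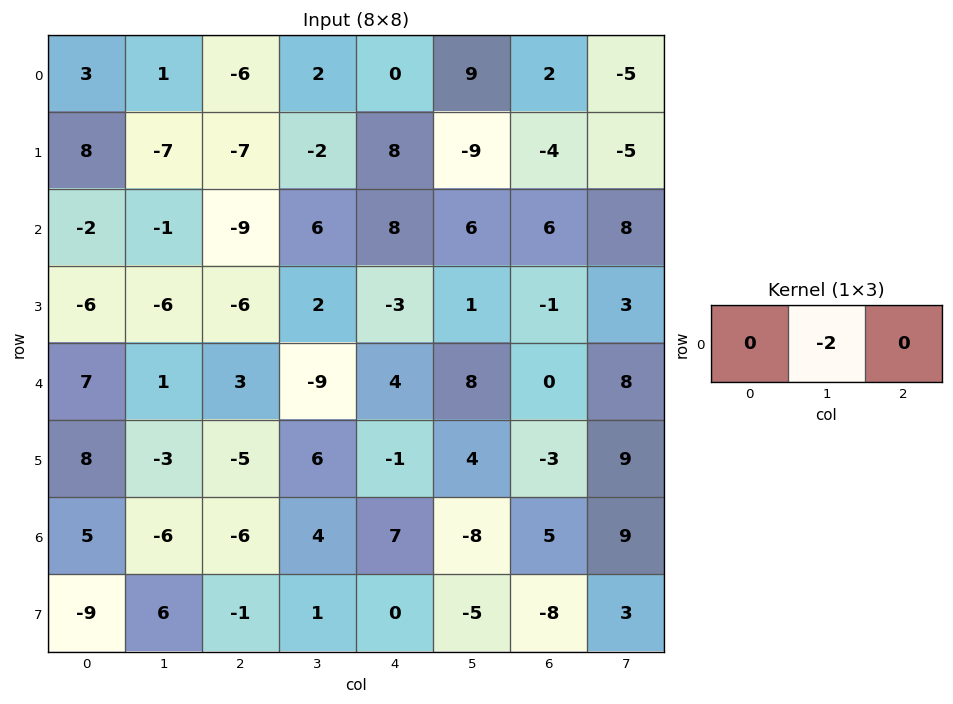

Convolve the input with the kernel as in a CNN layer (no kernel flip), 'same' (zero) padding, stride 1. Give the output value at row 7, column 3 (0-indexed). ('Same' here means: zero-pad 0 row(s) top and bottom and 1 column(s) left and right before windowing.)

-2

The receptive field on the zero-padded input at this output position is [-1 1 0]. Elementwise product with the kernel and sum: 1·-2.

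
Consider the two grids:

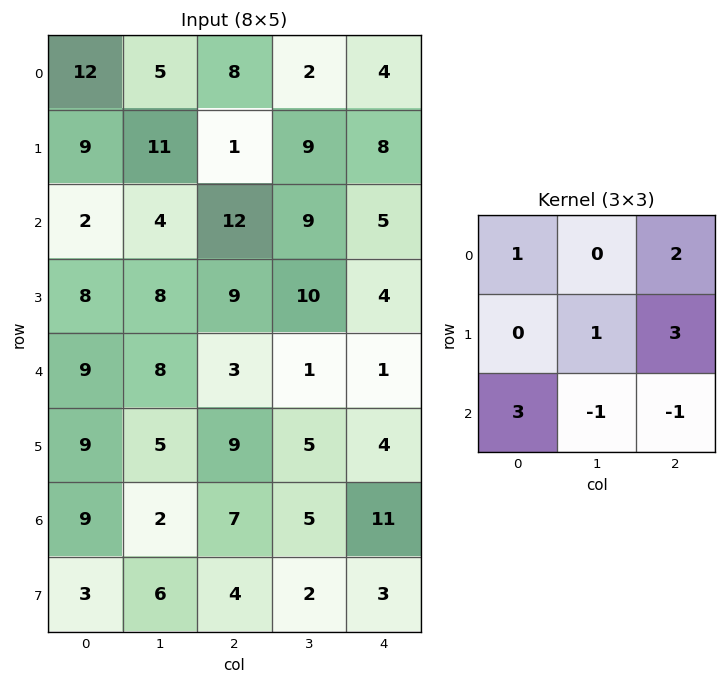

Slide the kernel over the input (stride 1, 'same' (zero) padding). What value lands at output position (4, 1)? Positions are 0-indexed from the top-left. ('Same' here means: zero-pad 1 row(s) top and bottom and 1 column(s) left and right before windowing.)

The receptive field on the zero-padded input at this output position is [8 8 9 / 9 8 3 / 9 5 9]. Elementwise product with the kernel and sum: 8·1 + 9·2 + 8·1 + 3·3 + 9·3 + 5·-1 + 9·-1.

56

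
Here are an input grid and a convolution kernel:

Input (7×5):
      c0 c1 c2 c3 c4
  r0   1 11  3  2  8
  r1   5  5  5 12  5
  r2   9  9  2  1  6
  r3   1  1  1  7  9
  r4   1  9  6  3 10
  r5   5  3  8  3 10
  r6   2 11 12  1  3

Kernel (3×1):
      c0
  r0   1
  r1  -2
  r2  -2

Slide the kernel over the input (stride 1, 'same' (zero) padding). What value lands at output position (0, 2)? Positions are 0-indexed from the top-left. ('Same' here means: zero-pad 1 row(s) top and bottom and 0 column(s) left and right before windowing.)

-16

The receptive field on the zero-padded input at this output position is [0 / 3 / 5]. Elementwise product with the kernel and sum: 0·1 + 3·-2 + 5·-2.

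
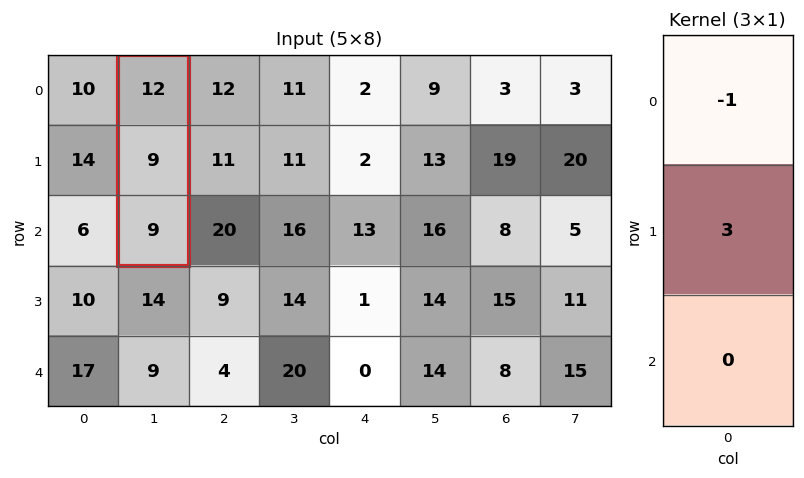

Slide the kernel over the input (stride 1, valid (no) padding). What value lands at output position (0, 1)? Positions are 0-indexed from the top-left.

15

The receptive field on the input at this output position is [12 / 9 / 9]. Elementwise product with the kernel and sum: 12·-1 + 9·3.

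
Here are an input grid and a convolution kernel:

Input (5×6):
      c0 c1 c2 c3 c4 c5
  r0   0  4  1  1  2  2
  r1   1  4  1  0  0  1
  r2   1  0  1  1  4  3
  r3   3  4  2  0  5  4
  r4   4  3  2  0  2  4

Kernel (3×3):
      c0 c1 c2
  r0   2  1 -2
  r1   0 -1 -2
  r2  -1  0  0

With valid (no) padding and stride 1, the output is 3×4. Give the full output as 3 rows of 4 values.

-5 6 -2 -3
-1 2 -9 -12
-12 -6 -17 -13

Output[0,0]: The receptive field on the input at this output position is [0 4 1 / 1 4 1 / 1 0 1]. Elementwise product with the kernel and sum: 0·2 + 4·1 + 1·-2 + 4·-1 + 1·-2 + 1·-1.
Output[0,1]: The receptive field on the input at this output position is [4 1 1 / 4 1 0 / 0 1 1]. Elementwise product with the kernel and sum: 4·2 + 1·1 + 1·-2 + 1·-1 + 0·-2 + 0·-1.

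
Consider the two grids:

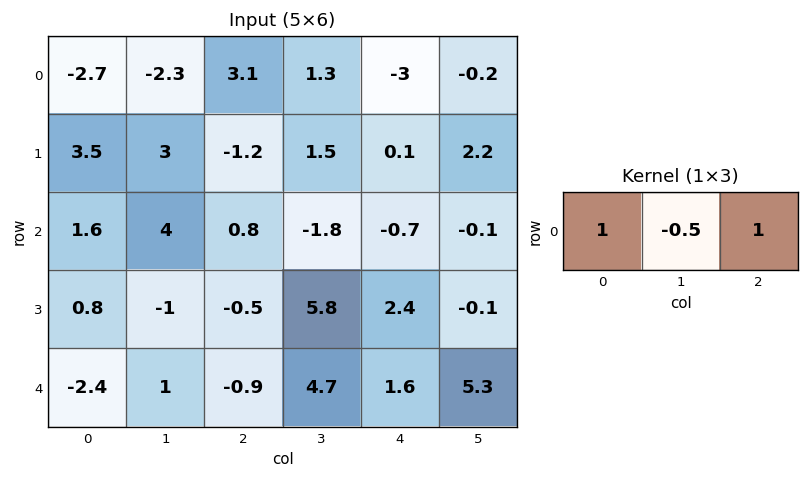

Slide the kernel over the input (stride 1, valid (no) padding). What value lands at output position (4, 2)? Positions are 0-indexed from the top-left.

The receptive field on the input at this output position is [-0.9 4.7 1.6]. Elementwise product with the kernel and sum: -0.9·1 + 4.7·-0.5 + 1.6·1.

-1.65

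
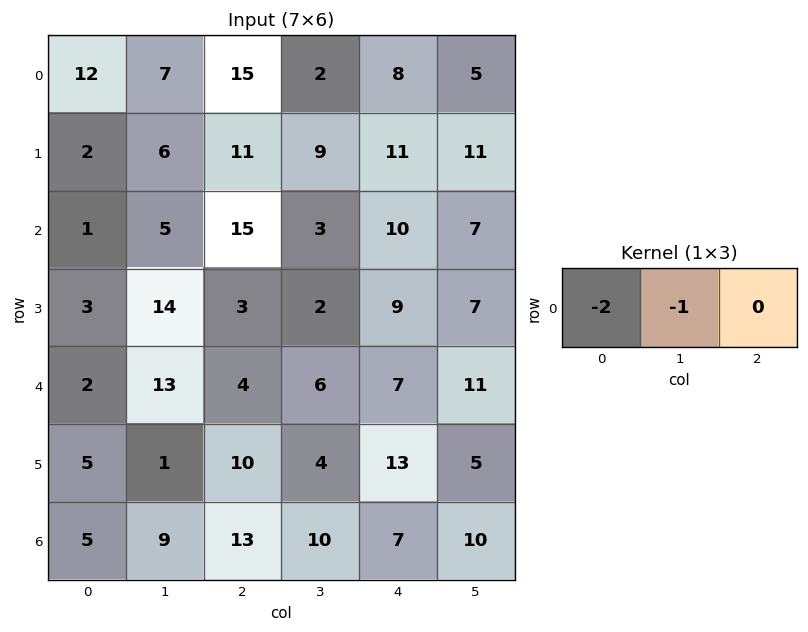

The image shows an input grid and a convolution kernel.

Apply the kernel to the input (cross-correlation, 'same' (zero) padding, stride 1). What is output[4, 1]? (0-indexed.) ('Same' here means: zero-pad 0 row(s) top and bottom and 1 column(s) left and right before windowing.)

The receptive field on the zero-padded input at this output position is [2 13 4]. Elementwise product with the kernel and sum: 2·-2 + 13·-1.

-17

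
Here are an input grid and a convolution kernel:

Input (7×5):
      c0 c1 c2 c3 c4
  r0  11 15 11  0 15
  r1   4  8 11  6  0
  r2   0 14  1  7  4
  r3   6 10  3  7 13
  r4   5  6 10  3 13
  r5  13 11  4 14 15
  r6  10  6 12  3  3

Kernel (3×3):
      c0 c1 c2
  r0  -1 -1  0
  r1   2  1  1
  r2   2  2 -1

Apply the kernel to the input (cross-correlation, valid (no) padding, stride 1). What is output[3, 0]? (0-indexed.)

The receptive field on the input at this output position is [6 10 3 / 5 6 10 / 13 11 4]. Elementwise product with the kernel and sum: 6·-1 + 10·-1 + 5·2 + 6·1 + 10·1 + 13·2 + 11·2 + 4·-1.

54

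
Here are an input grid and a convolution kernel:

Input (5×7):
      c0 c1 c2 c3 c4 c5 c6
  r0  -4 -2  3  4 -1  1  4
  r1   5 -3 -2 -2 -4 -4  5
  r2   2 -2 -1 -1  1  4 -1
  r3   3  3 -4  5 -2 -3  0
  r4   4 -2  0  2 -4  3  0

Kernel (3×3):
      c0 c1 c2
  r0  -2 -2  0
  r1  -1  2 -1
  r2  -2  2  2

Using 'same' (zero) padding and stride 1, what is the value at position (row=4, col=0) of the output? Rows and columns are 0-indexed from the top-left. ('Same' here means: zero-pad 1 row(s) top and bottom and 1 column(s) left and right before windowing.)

The receptive field on the zero-padded input at this output position is [0 3 3 / 0 4 -2 / 0 0 0]. Elementwise product with the kernel and sum: 0·-2 + 3·-2 + 0·-1 + 4·2 + -2·-1 + 0·-2 + 0·2 + 0·2.

4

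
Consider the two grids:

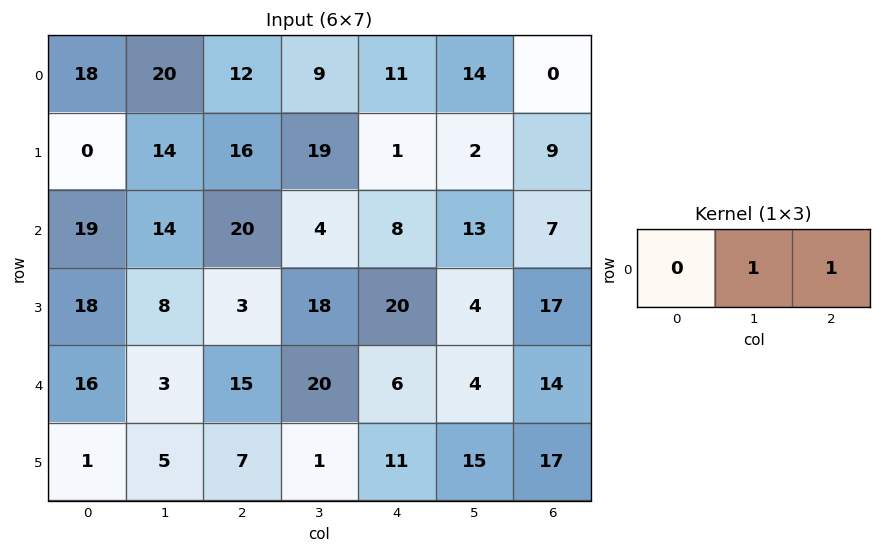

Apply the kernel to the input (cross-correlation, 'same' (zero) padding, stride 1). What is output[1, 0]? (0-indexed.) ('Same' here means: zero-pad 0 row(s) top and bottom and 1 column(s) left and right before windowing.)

The receptive field on the zero-padded input at this output position is [0 0 14]. Elementwise product with the kernel and sum: 0·1 + 14·1.

14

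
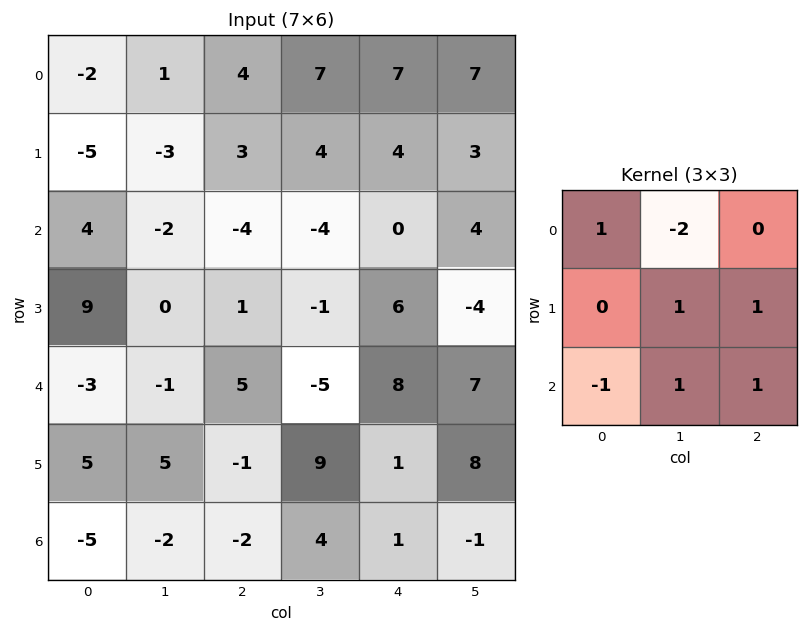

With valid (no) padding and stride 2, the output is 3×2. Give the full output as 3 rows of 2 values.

-14 -2
16 7
4 32

Output[0,0]: The receptive field on the input at this output position is [-2 1 4 / -5 -3 3 / 4 -2 -4]. Elementwise product with the kernel and sum: -2·1 + 1·-2 + -3·1 + 3·1 + 4·-1 + -2·1 + -4·1.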